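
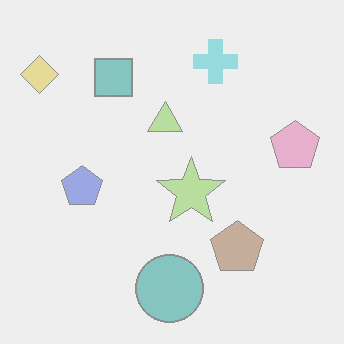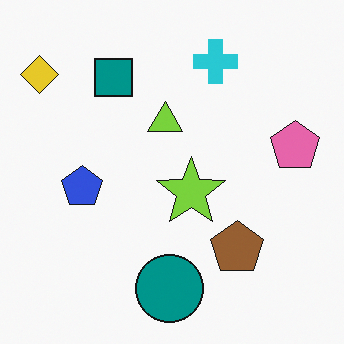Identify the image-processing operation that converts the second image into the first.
The transformation is: given much lower contrast.

Tones are pushed toward mid-grey across the whole image — a global contrast change.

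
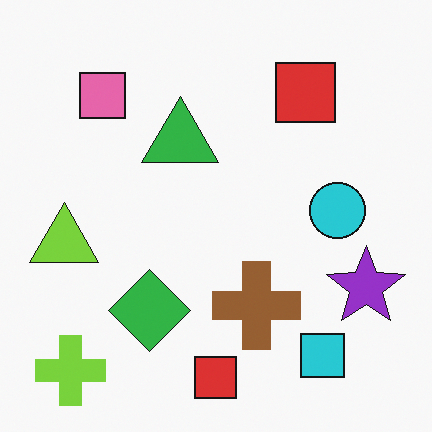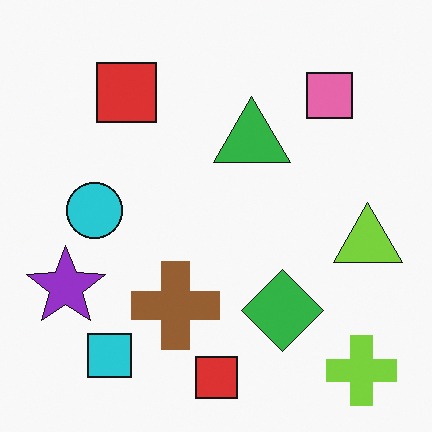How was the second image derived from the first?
The image was flipped horizontally (left ↔ right).

The lime triangle is in the left of the first image and the right of the second — shapes on opposite sides of the vertical midline have swapped in a mirror flip.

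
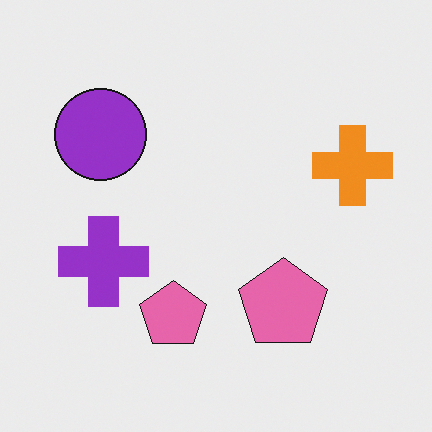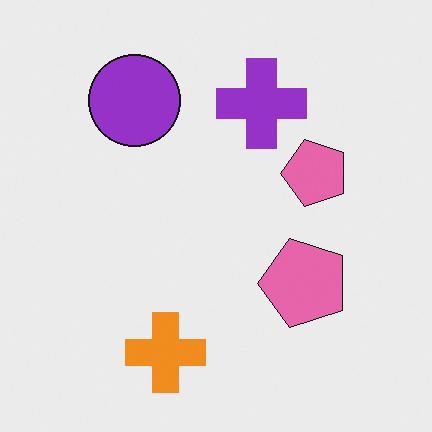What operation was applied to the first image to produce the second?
The second image is the first transposed (reflected across the top-left ↔ bottom-right diagonal).

Shapes have swapped their row and column positions — what was in the top-right is now in the bottom-left — a diagonal reflection.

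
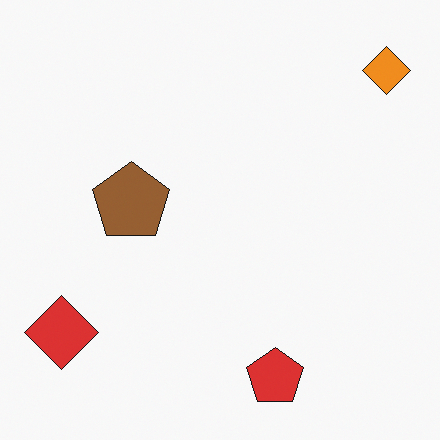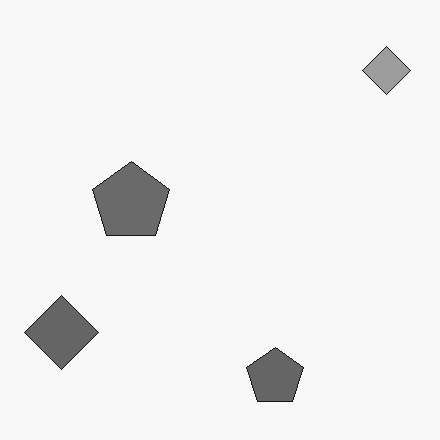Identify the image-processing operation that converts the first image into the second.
This is the original image converted to grayscale.

All color is removed — every shape is now a shade of grey.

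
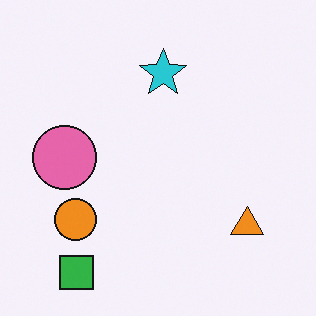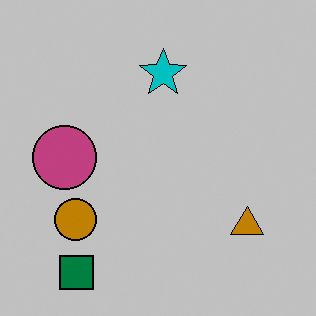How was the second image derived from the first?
It was heavily posterized to just a handful of flat colors.

Each flat color has snapped to a coarser quantized level — most visibly, the near-white background has dropped to a flat grey.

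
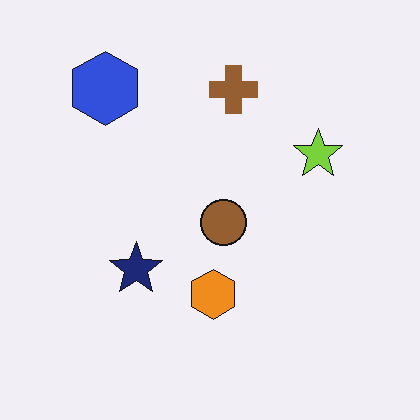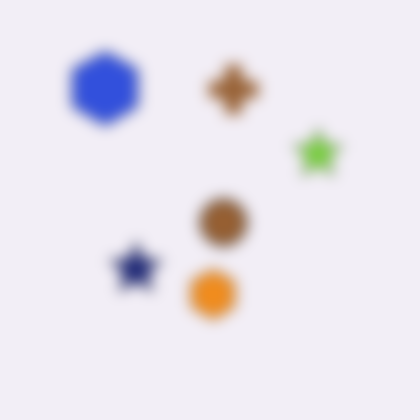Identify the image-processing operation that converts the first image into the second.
The transformation is: heavily blurred.

Shape edges and outlines are uniformly softened across the whole image.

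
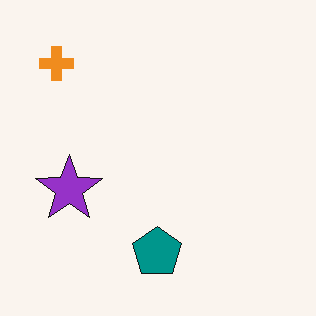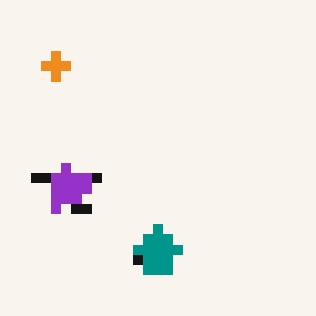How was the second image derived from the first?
It was heavily pixelated into large blocks.

Shapes are reduced to large square blocks; fine edges and outlines are lost — a downscale-then-upscale (mosaic) effect.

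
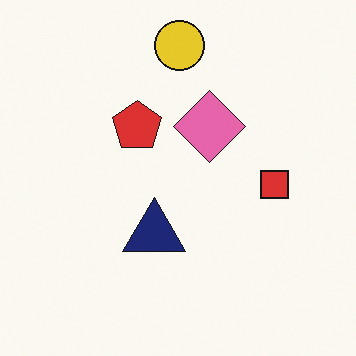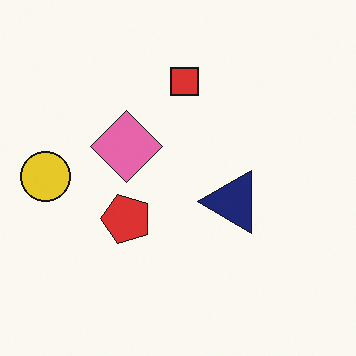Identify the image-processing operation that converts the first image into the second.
The second image is the first rotated 90° counter-clockwise.

The yellow circle sits in the top of the first image and the left of the second — consistent with a whole-image 90° counter-clockwise rotation.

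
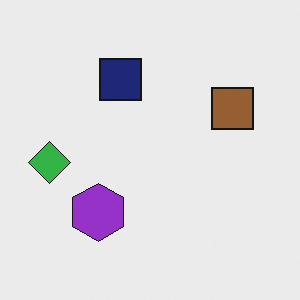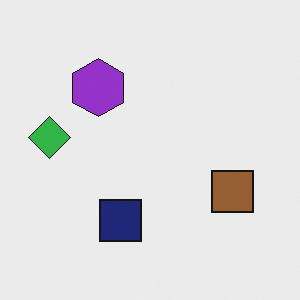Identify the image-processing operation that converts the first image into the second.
This is the original image flipped vertically (top ↔ bottom).

The navy square is in the top of the first image and the bottom of the second — shapes on opposite sides of the horizontal midline have swapped in a mirror flip.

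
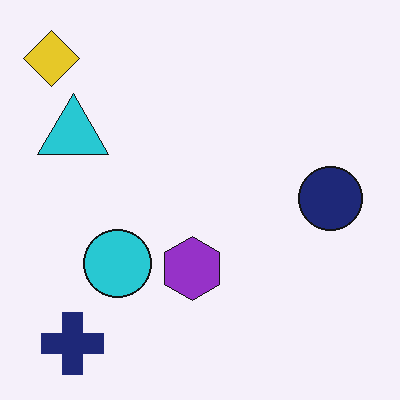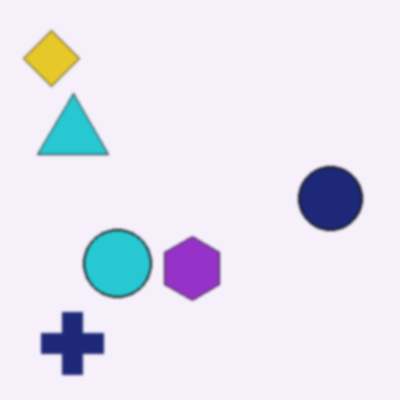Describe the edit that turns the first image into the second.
The second image is the first lightly blurred.

Shape edges and outlines are uniformly softened across the whole image.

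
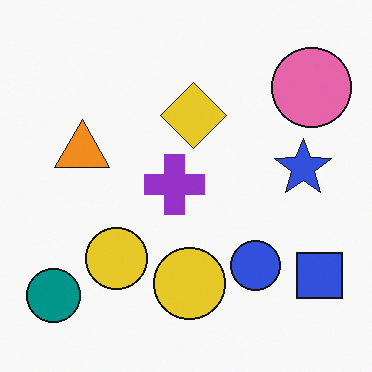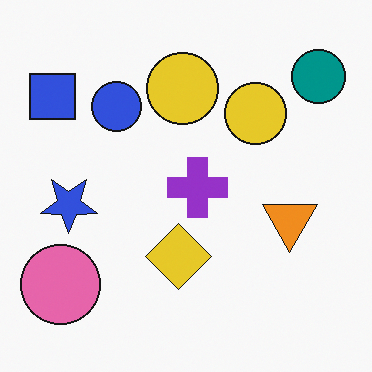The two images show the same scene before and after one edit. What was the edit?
The transformation is: rotated 180°.

The teal circle sits in the bottom-left of the first image and the top-right of the second — consistent with a whole-image 180° rotation.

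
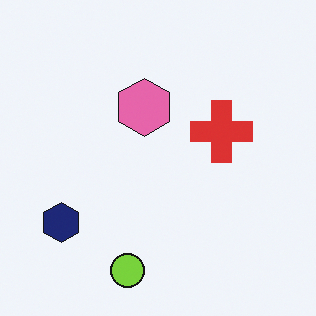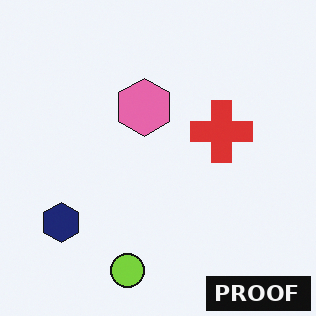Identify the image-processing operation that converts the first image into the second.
Watermarked with the text "PROOF" in the lower-right corner.

A dark label reading "PROOF" appears in the lower-right corner.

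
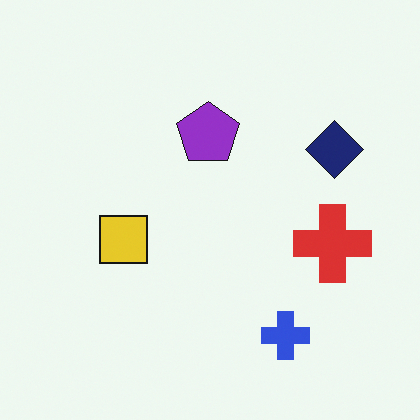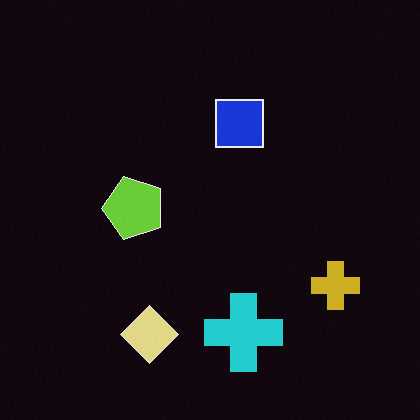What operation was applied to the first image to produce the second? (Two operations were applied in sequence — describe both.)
Color-inverted (negative), then transposed (reflected across the top-left ↔ bottom-right diagonal).

The light background has become dark and every shape's color is its complement — a photographic negative. Shapes have swapped their row and column positions — what was in the top-right is now in the bottom-left — a diagonal reflection.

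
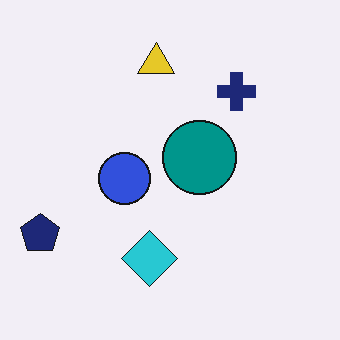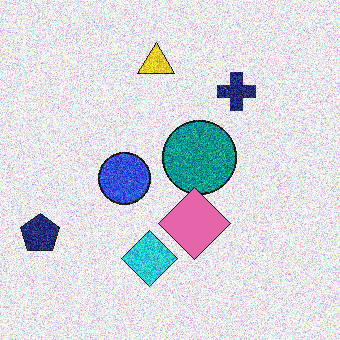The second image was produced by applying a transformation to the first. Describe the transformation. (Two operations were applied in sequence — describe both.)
This is the original image degraded with heavy additive noise, then overlaid with an additional pink diamond.

Random speckle covers the whole image, including the flat background. A pink diamond appears in the second image that is absent from the first.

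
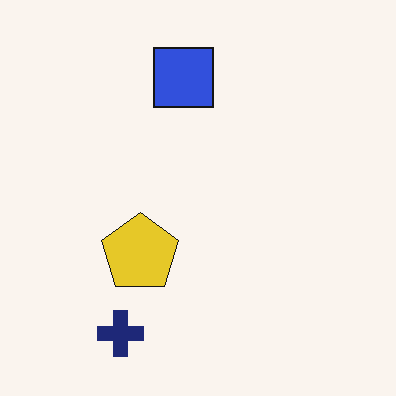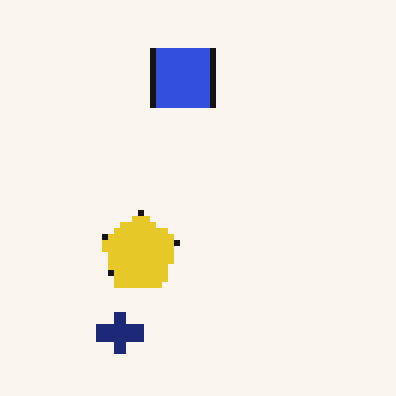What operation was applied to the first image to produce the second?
This is the original image moderately pixelated.

Shapes are reduced to large square blocks; fine edges and outlines are lost — a downscale-then-upscale (mosaic) effect.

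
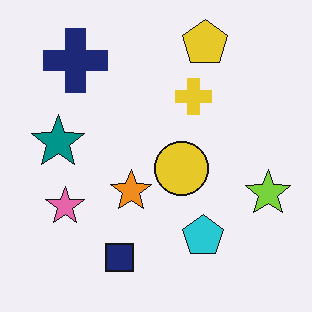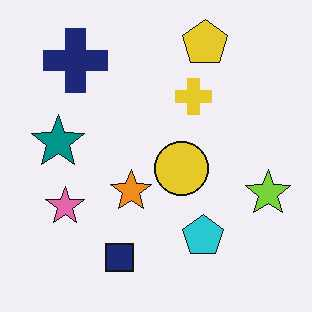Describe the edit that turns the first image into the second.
The image was given moderate JPEG compression.

Blocky 8×8 compression artifacts appear around shape edges and the flat background shows ringing — characteristic JPEG degradation.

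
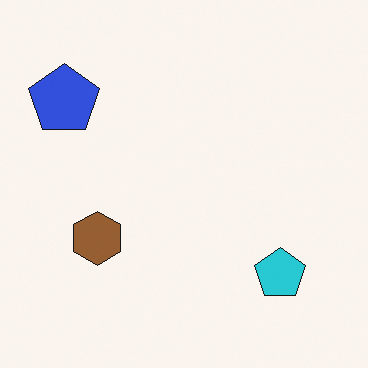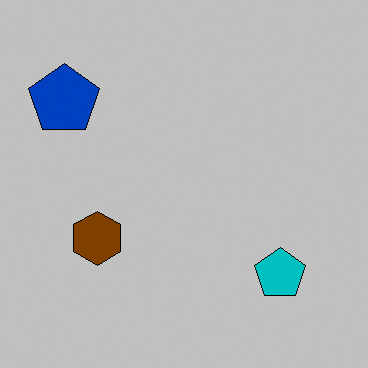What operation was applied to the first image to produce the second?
The second image is the first heavily posterized to just a handful of flat colors.

Each flat color has snapped to a coarser quantized level — most visibly, the near-white background has dropped to a flat grey.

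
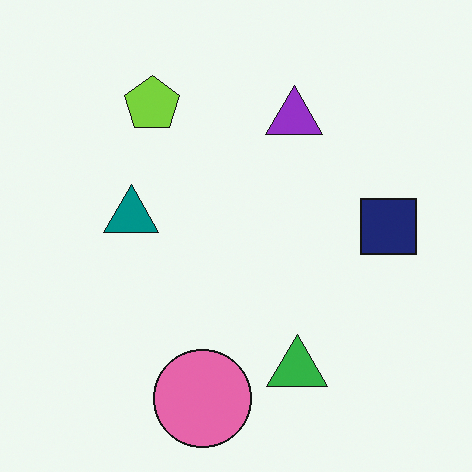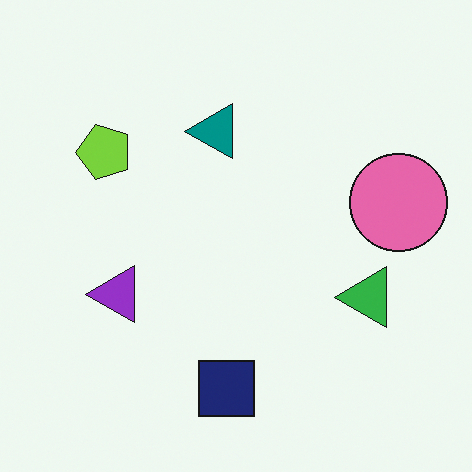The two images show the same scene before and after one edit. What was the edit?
Transposed (reflected across the top-left ↔ bottom-right diagonal).

Shapes have swapped their row and column positions — what was in the top-right is now in the bottom-left — a diagonal reflection.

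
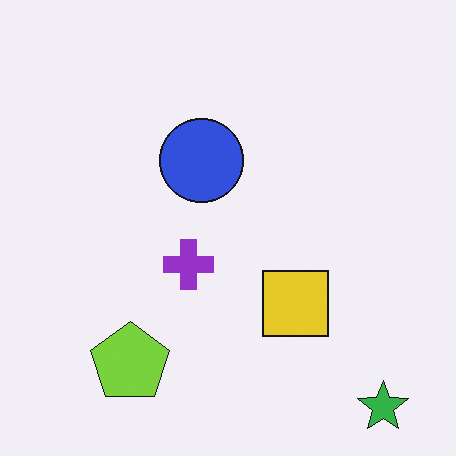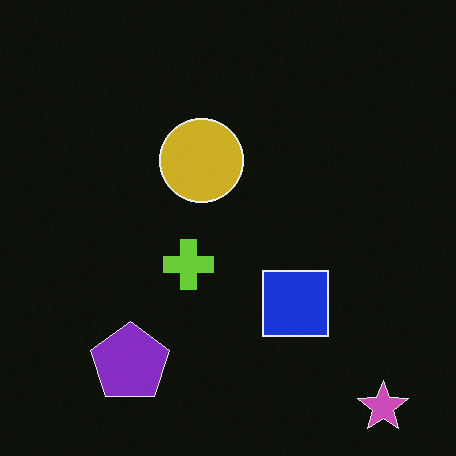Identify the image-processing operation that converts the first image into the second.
The image was color-inverted (negative).

The light background has become dark and every shape's color is its complement — a photographic negative.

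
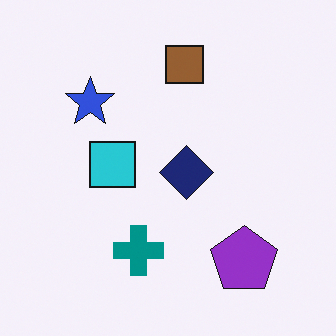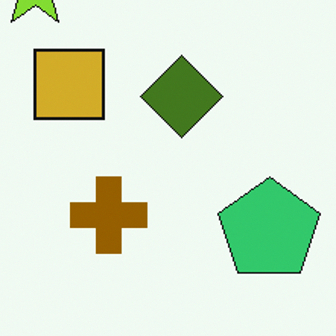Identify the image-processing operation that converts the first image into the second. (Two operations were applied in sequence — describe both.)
The second image is the first cropped slightly and scaled back up, then hue-shifted through roughly half the color wheel.

The visible shapes are larger and the field of view is narrower; shapes near the original edges may be partly or wholly outside the frame — a crop-and-rescale. Every shape's color has rotated by the same amount around the hue wheel — a uniform hue shift.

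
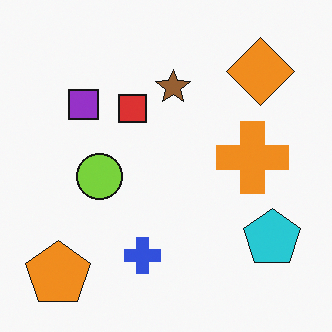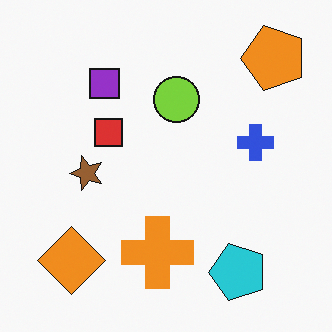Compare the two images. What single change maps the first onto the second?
Transposed (reflected across the top-left ↔ bottom-right diagonal).

Shapes have swapped their row and column positions — what was in the top-right is now in the bottom-left — a diagonal reflection.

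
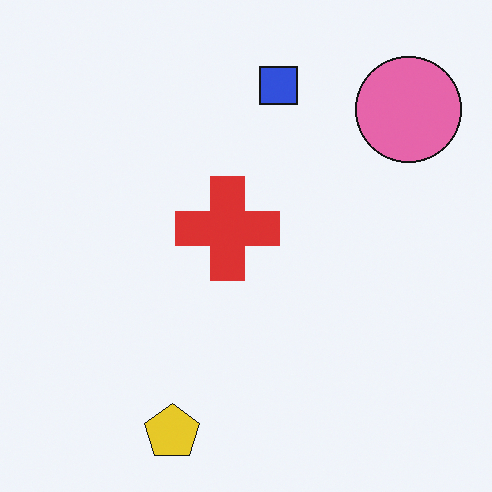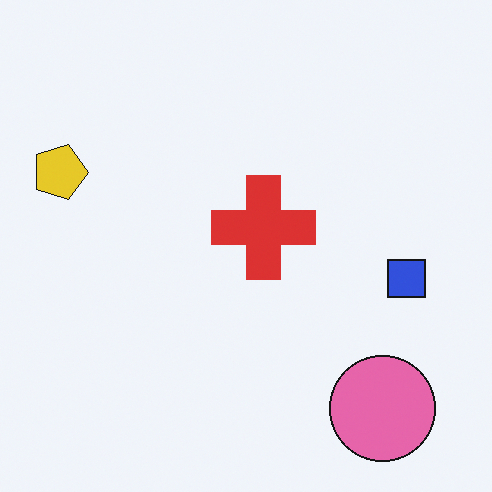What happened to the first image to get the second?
The second image is the first rotated 90° clockwise.

The pink circle sits in the top-right of the first image and the bottom-right of the second — consistent with a whole-image 90° clockwise rotation.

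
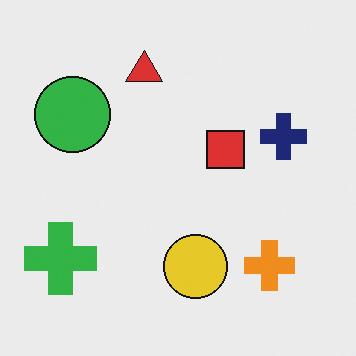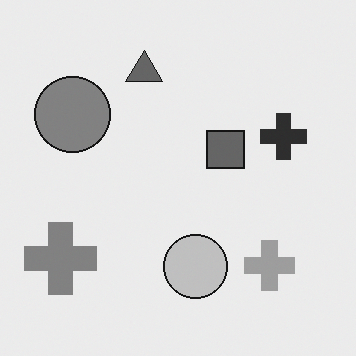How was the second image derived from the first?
This is the original image converted to grayscale.

All color is removed — every shape is now a shade of grey.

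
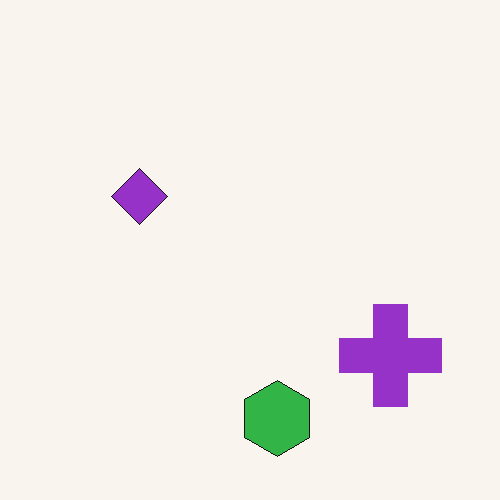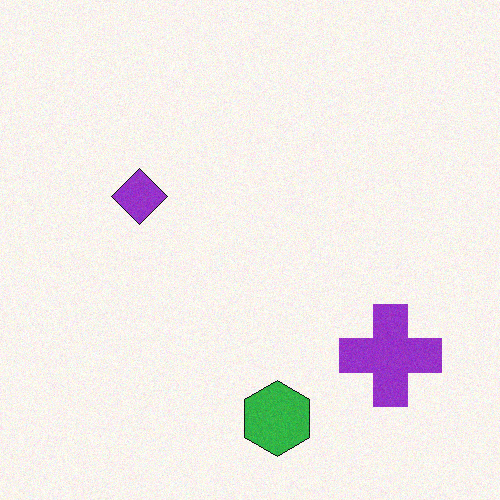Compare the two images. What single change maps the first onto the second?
The second image is the first degraded with light additive noise.

Random speckle covers the whole image, including the flat background.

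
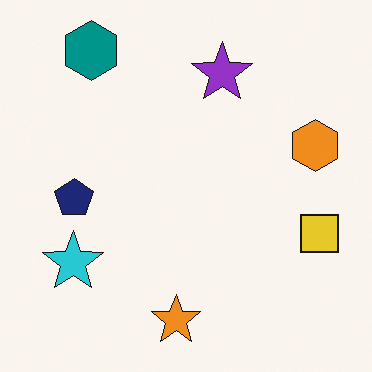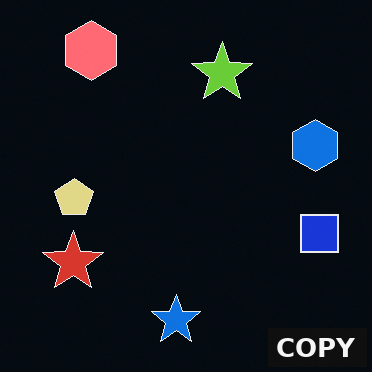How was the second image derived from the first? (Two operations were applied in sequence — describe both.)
It was color-inverted (negative), then watermarked with the text "COPY" in the lower-right corner.

The light background has become dark and every shape's color is its complement — a photographic negative. A dark label reading "COPY" appears in the lower-right corner.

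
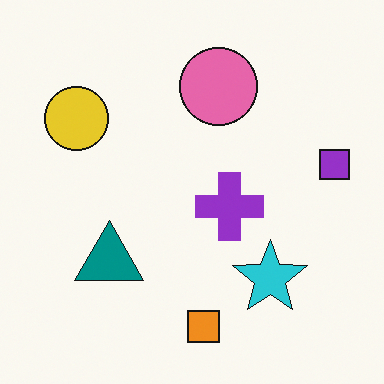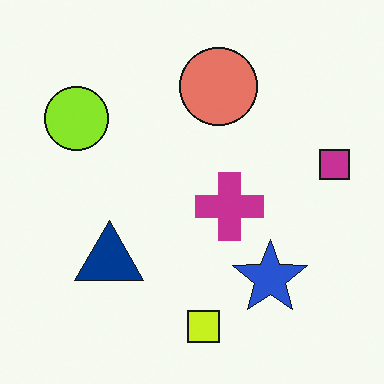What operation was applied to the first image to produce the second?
It was hue-shifted by a small amount.

Every shape's color has rotated by the same amount around the hue wheel — a uniform hue shift.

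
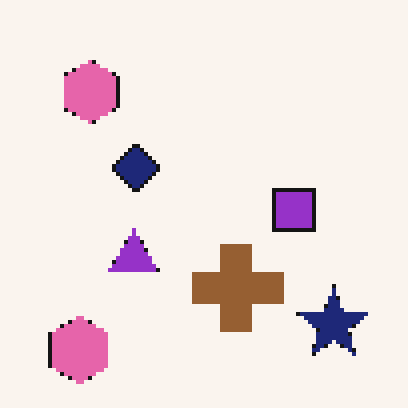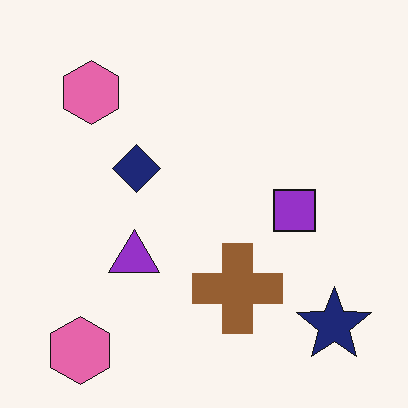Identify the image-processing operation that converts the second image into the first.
This is the original image mildly pixelated.

Shapes are reduced to large square blocks; fine edges and outlines are lost — a downscale-then-upscale (mosaic) effect.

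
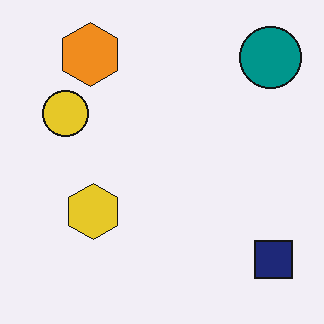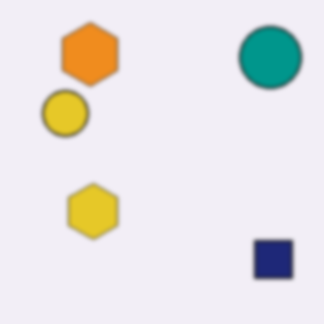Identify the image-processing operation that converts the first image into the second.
This is the original image lightly blurred.

Shape edges and outlines are uniformly softened across the whole image.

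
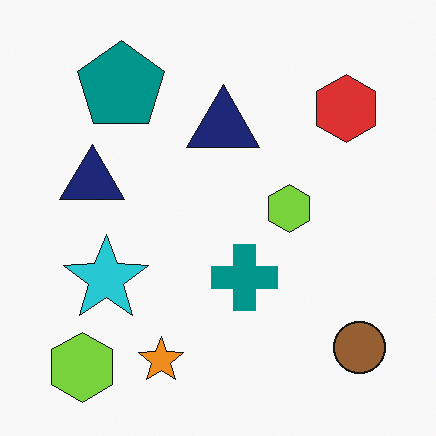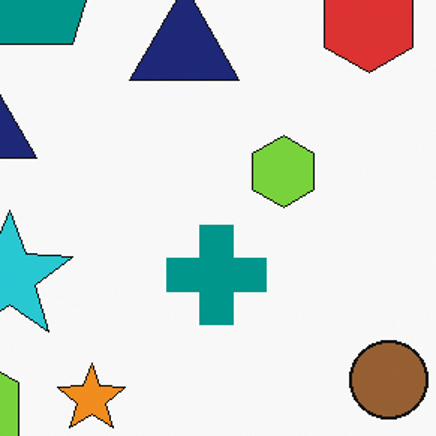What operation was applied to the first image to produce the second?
The transformation is: cropped slightly and scaled back up.

The visible shapes are larger and the field of view is narrower; shapes near the original edges may be partly or wholly outside the frame — a crop-and-rescale.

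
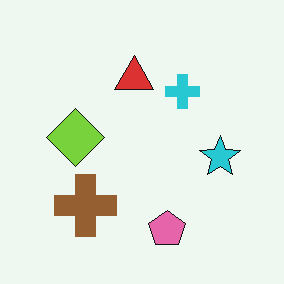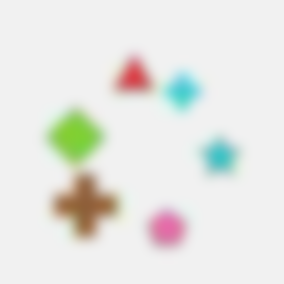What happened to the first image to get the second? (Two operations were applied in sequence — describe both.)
The second image is the first heavily JPEG-compressed with obvious blocking artifacts, then strongly gaussian-blurred.

Blocky 8×8 compression artifacts appear around shape edges and the flat background shows ringing — characteristic JPEG degradation. Shape edges and outlines are uniformly softened across the whole image.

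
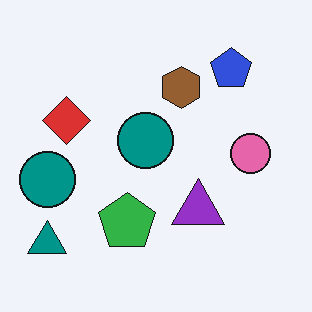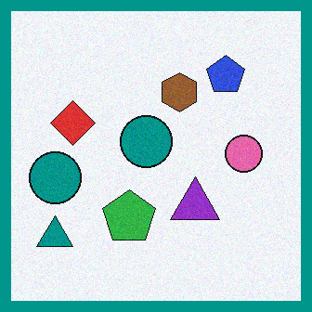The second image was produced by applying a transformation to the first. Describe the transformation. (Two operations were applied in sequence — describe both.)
This is the original image degraded with light additive noise, then framed with a teal border.

Random speckle covers the whole image, including the flat background. A solid teal frame runs around the edge of the second image, with the content slightly shrunk inside it.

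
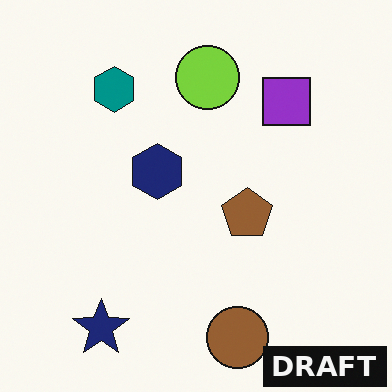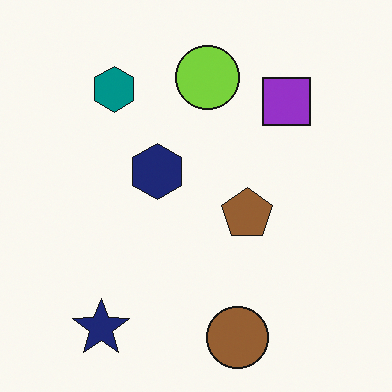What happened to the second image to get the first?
This is the original image watermarked with the text "DRAFT" in the lower-right corner.

A dark label reading "DRAFT" appears in the lower-right corner.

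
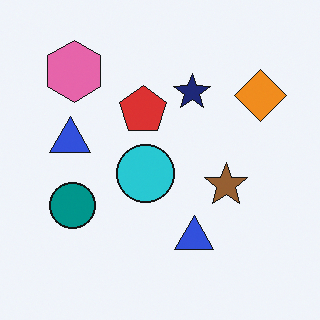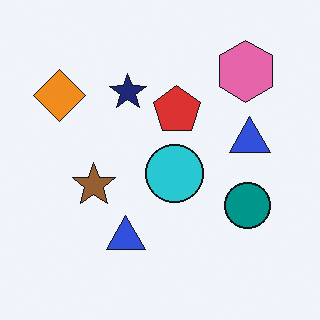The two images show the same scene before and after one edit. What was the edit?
It was flipped horizontally (left ↔ right).

The orange diamond is in the top-right of the first image and the top-left of the second — shapes on opposite sides of the vertical midline have swapped in a mirror flip.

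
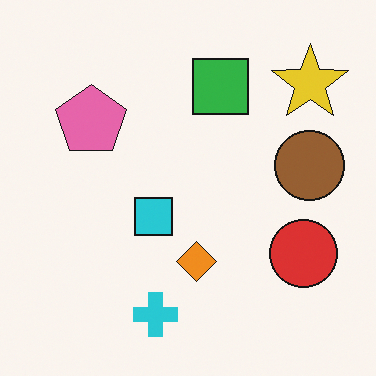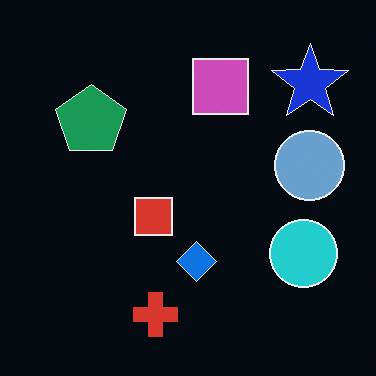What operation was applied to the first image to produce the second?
This is the original image color-inverted (negative).

The light background has become dark and every shape's color is its complement — a photographic negative.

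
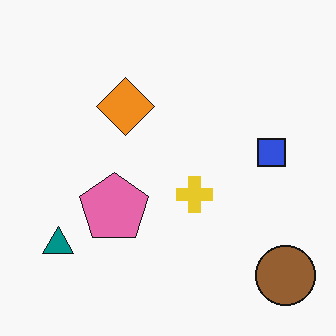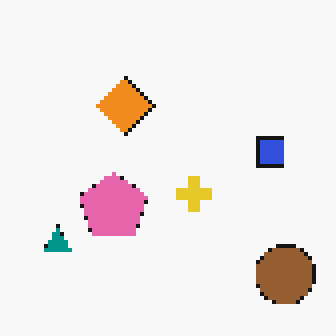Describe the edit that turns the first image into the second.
The transformation is: lightly pixelated (a mild mosaic effect).

Shapes are reduced to large square blocks; fine edges and outlines are lost — a downscale-then-upscale (mosaic) effect.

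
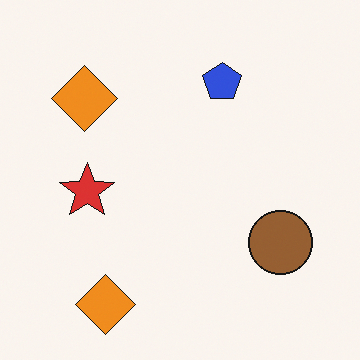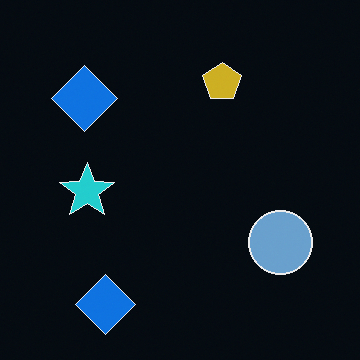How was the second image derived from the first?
It was color-inverted (negative).

The light background has become dark and every shape's color is its complement — a photographic negative.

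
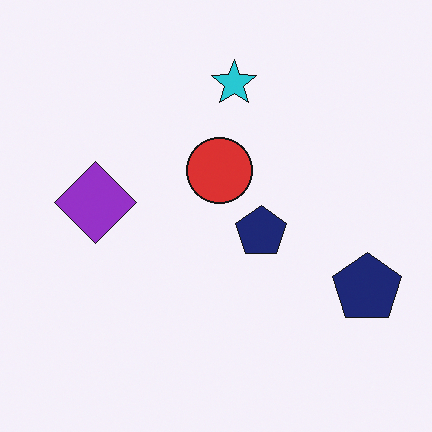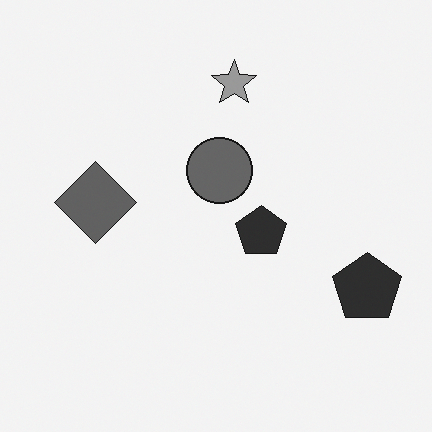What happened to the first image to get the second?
The second image is the first converted to grayscale.

All color is removed — every shape is now a shade of grey.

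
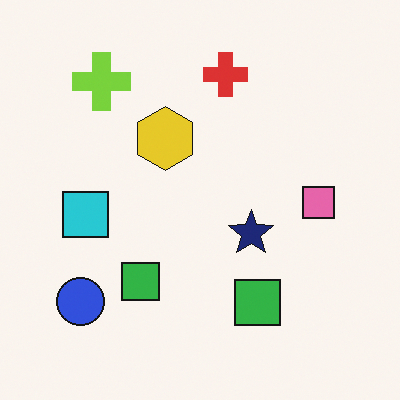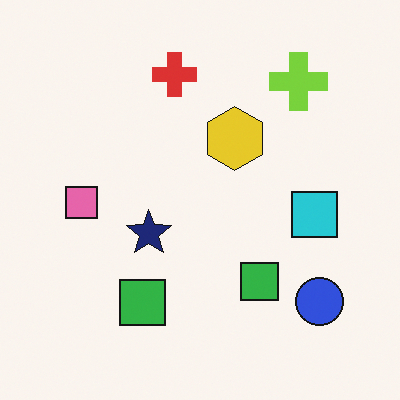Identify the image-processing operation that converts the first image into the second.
The second image is the first flipped horizontally (left ↔ right).

The blue circle is in the bottom-left of the first image and the bottom-right of the second — shapes on opposite sides of the vertical midline have swapped in a mirror flip.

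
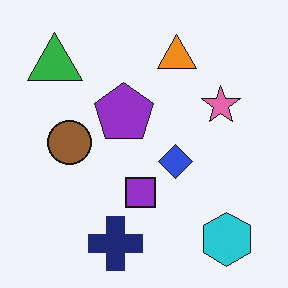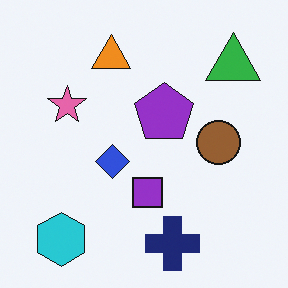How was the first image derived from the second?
The image was flipped horizontally (left ↔ right).

The green triangle is in the top-right of the second image and the top-left of the first — shapes on opposite sides of the vertical midline have swapped in a mirror flip.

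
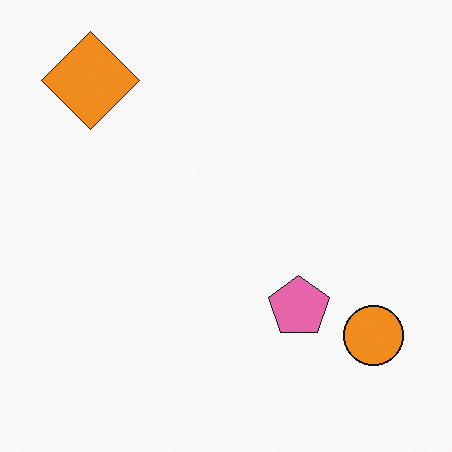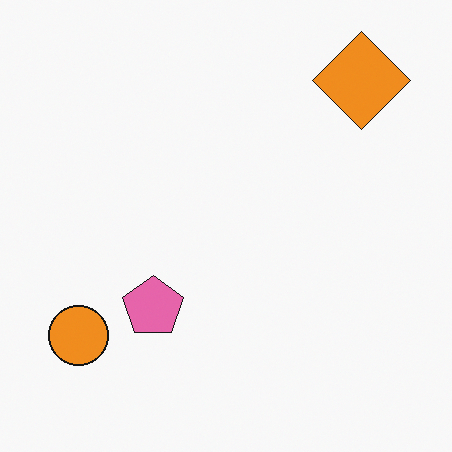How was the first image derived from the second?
This is the original image flipped horizontally (left ↔ right).

The orange circle is in the bottom-left of the second image and the bottom-right of the first — shapes on opposite sides of the vertical midline have swapped in a mirror flip.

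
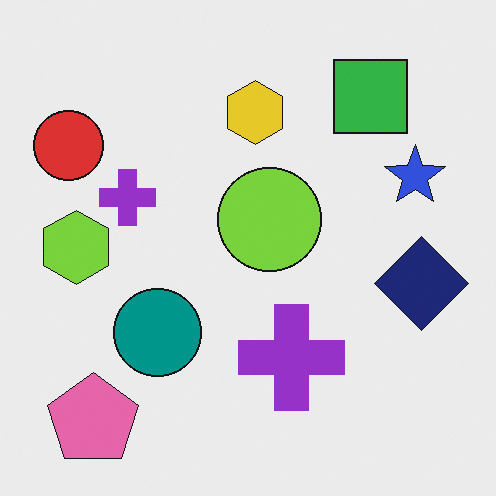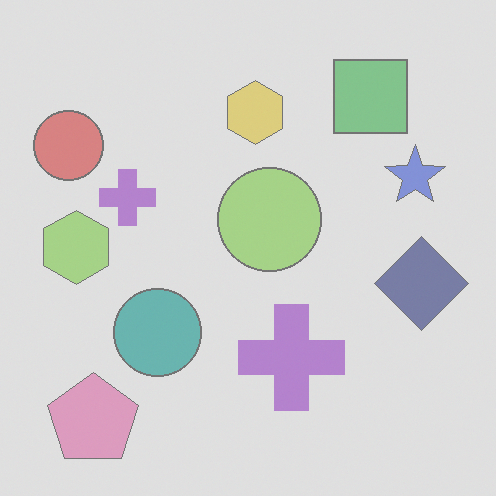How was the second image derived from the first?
It was given much lower contrast.

Tones are pushed toward mid-grey across the whole image — a global contrast change.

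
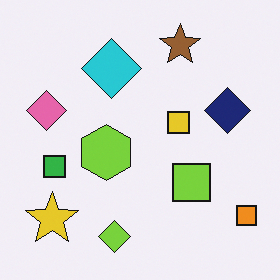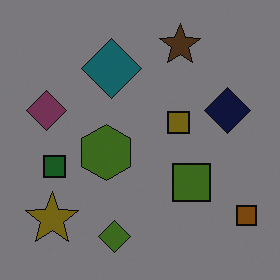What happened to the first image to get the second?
This is the original image substantially darkened.

Every pixel — background and shapes alike — is uniformly darkened.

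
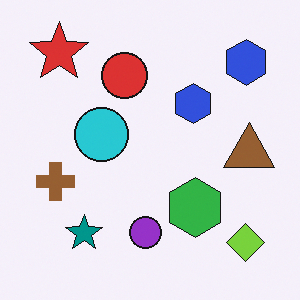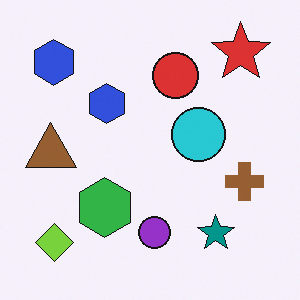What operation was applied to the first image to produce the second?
It was flipped horizontally (left ↔ right).

The brown triangle is in the right of the first image and the left of the second — shapes on opposite sides of the vertical midline have swapped in a mirror flip.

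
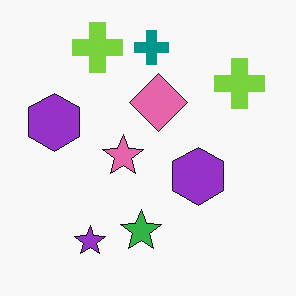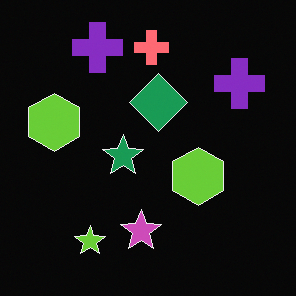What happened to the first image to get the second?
It was color-inverted (negative).

The light background has become dark and every shape's color is its complement — a photographic negative.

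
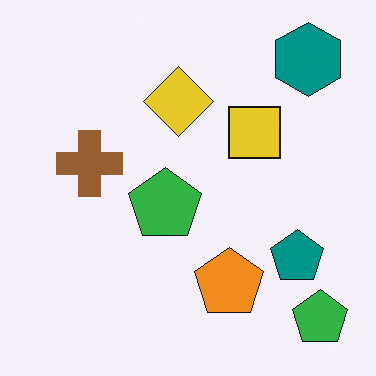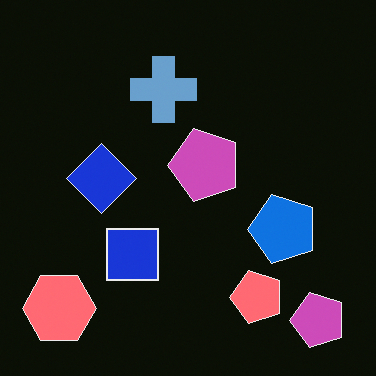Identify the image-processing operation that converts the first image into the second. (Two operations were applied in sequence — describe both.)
It was color-inverted (negative), then transposed (reflected across the top-left ↔ bottom-right diagonal).

The light background has become dark and every shape's color is its complement — a photographic negative. Shapes have swapped their row and column positions — what was in the top-right is now in the bottom-left — a diagonal reflection.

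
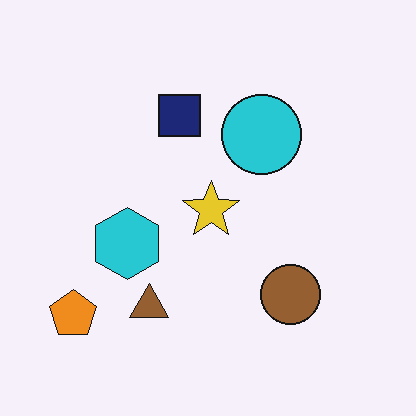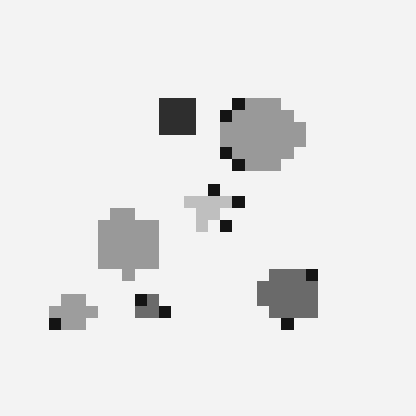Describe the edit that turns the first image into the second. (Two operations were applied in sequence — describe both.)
The image was heavily pixelated into large blocks, then converted to grayscale.

Shapes are reduced to large square blocks; fine edges and outlines are lost — a downscale-then-upscale (mosaic) effect. All color is removed — every shape is now a shade of grey.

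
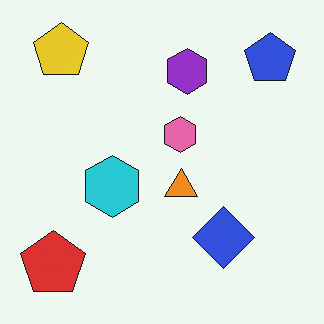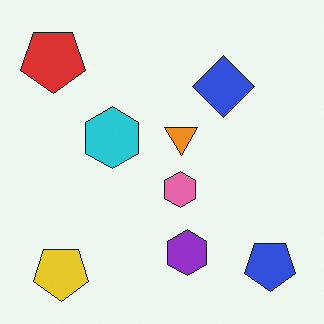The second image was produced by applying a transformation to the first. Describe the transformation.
The transformation is: flipped vertically (top ↔ bottom).

The yellow pentagon is in the top-left of the first image and the bottom-left of the second — shapes on opposite sides of the horizontal midline have swapped in a mirror flip.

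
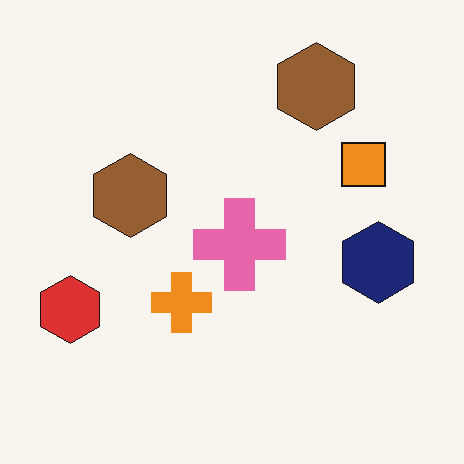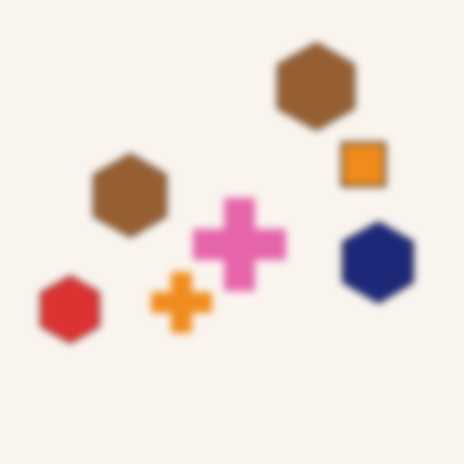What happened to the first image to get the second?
This is the original image noticeably gaussian-blurred.

Shape edges and outlines are uniformly softened across the whole image.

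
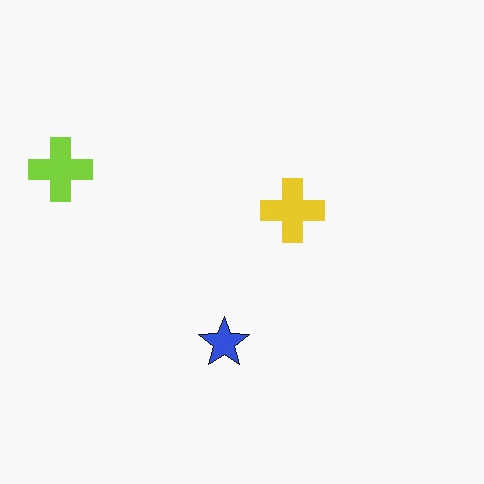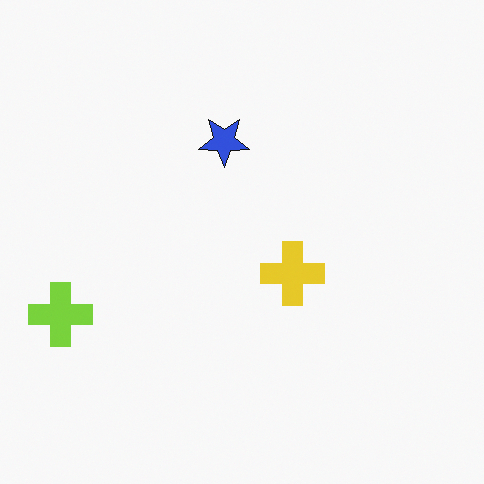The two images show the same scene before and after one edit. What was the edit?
It was flipped vertically (top ↔ bottom).

The blue star is in the bottom of the first image and the top of the second — shapes on opposite sides of the horizontal midline have swapped in a mirror flip.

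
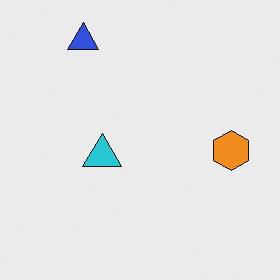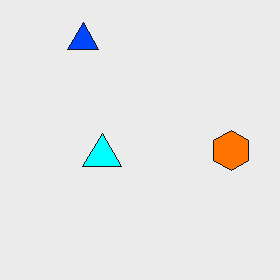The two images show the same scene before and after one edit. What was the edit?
It was made much more vivid (saturation change).

All colors are more vivid — a global saturation change.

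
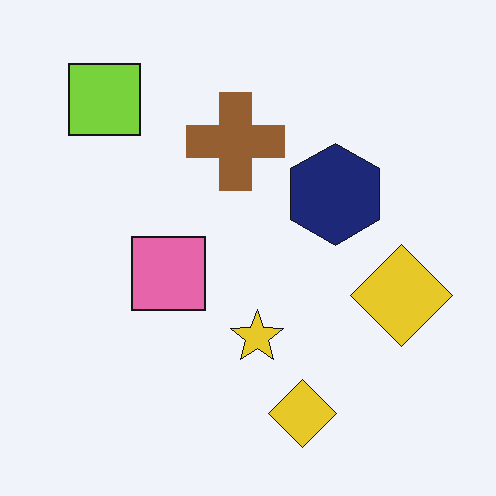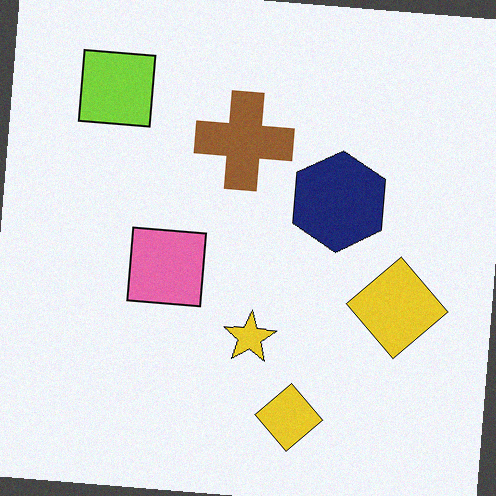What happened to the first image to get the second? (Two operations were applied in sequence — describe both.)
The image was rotated clockwise by a slight angle, then degraded with light additive noise.

Every shape is tilted by the same angle and the image corners show triangular fill wedges — a whole-image rotation by a non-right angle. Random speckle covers the whole image, including the flat background.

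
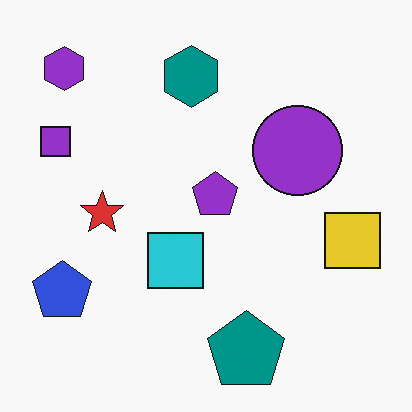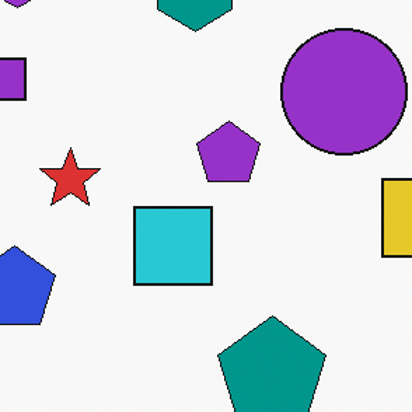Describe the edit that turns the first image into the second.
The transformation is: cropped slightly and scaled back up.

The visible shapes are larger and the field of view is narrower; shapes near the original edges may be partly or wholly outside the frame — a crop-and-rescale.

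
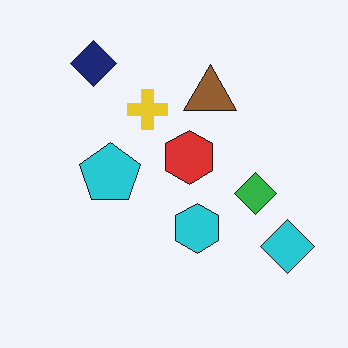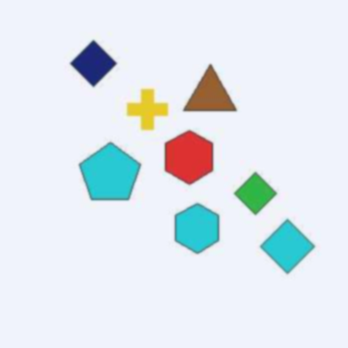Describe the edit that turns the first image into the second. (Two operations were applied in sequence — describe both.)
The image was JPEG-compressed with visible artifacts, then given a subtle gaussian blur.

Blocky 8×8 compression artifacts appear around shape edges and the flat background shows ringing — characteristic JPEG degradation. Shape edges and outlines are uniformly softened across the whole image.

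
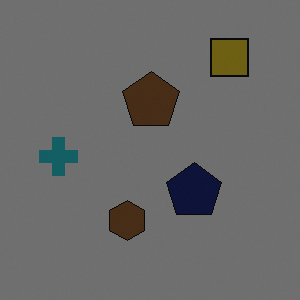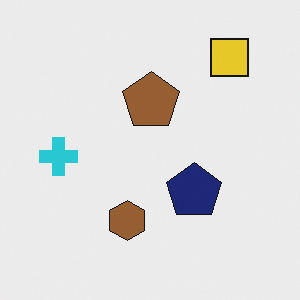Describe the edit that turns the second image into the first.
This is the original image substantially darkened.

Every pixel — background and shapes alike — is uniformly darkened.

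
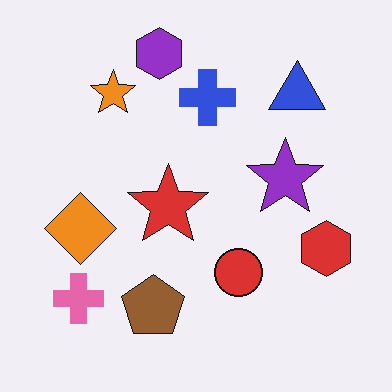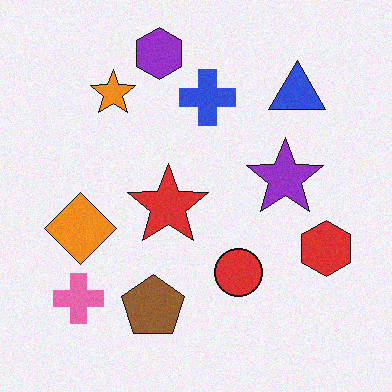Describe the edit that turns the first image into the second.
The second image is the first degraded with light additive noise.

Random speckle covers the whole image, including the flat background.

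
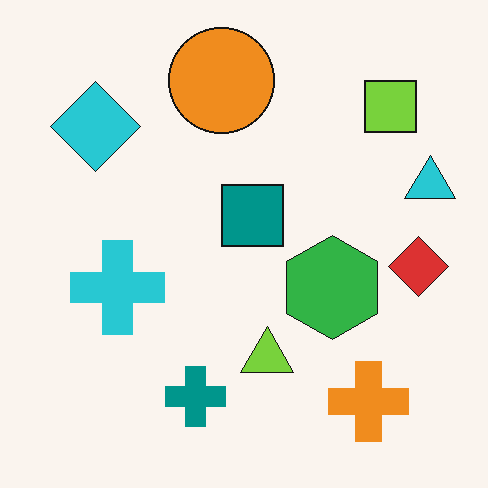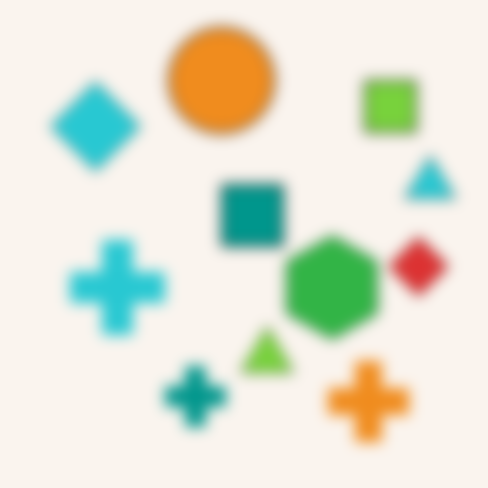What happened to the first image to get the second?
This is the original image heavily blurred.

Shape edges and outlines are uniformly softened across the whole image.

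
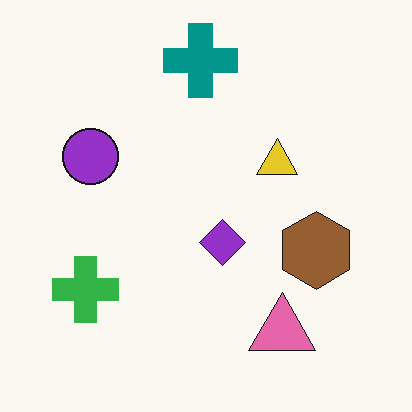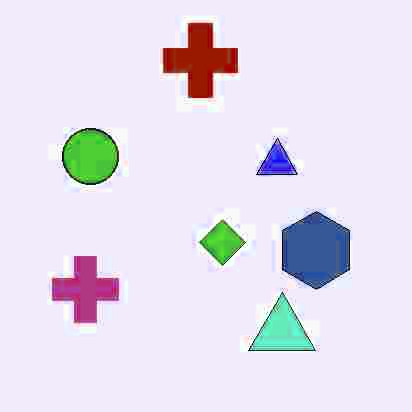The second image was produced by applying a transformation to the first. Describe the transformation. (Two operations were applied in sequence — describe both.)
This is the original image heavily JPEG-compressed with obvious blocking artifacts, then hue-shifted through roughly half the color wheel.

Blocky 8×8 compression artifacts appear around shape edges and the flat background shows ringing — characteristic JPEG degradation. Every shape's color has rotated by the same amount around the hue wheel — a uniform hue shift.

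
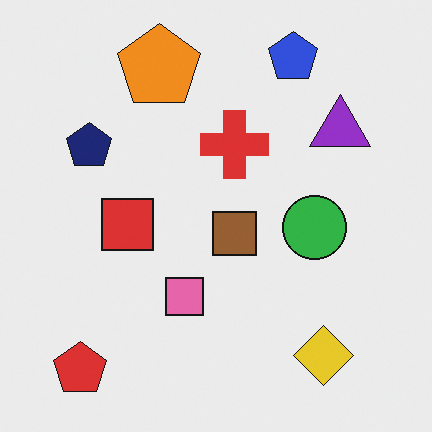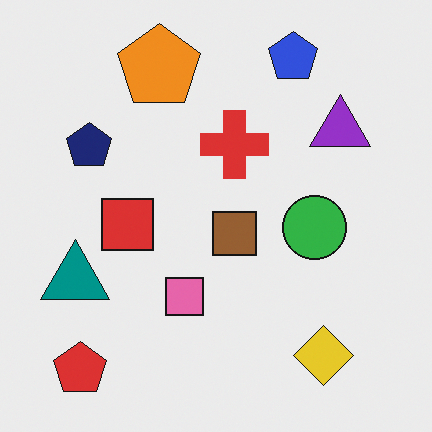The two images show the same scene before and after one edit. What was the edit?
The transformation is: overlaid with an additional teal triangle.

A teal triangle appears in the second image that is absent from the first.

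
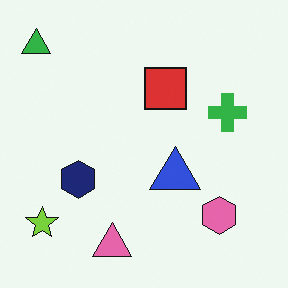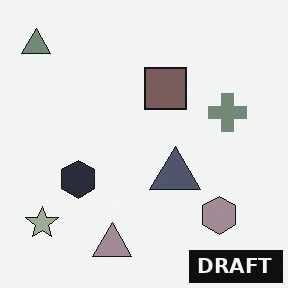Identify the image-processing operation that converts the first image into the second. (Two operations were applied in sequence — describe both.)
It was heavily desaturated, then watermarked with the text "DRAFT" in the lower-right corner.

All colors are more muted and greyish — a global saturation change. A dark label reading "DRAFT" appears in the lower-right corner.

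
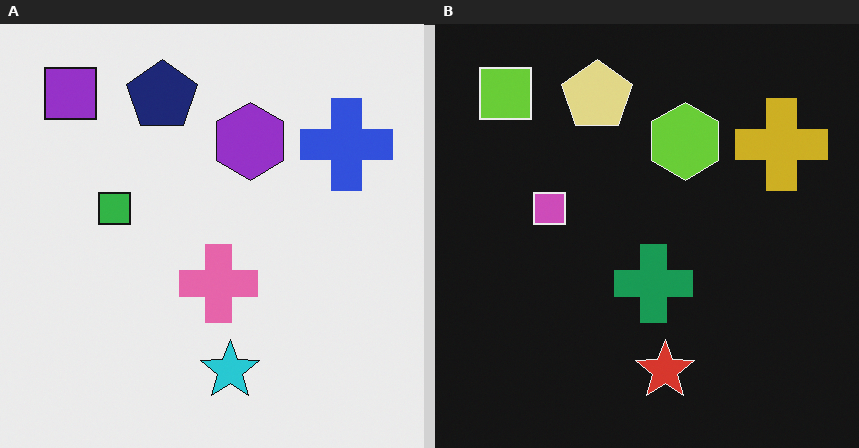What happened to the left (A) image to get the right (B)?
Color-inverted (negative).

The light background has become dark and every shape's color is its complement — a photographic negative.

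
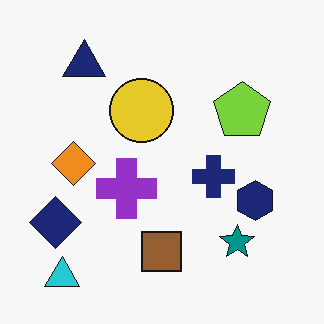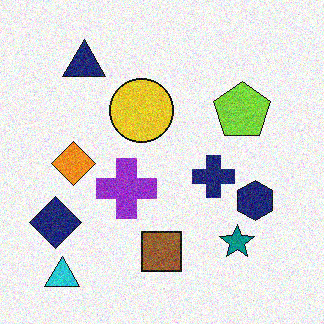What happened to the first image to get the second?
The image was degraded with moderate additive noise.

Random speckle covers the whole image, including the flat background.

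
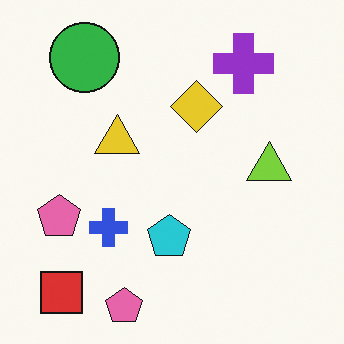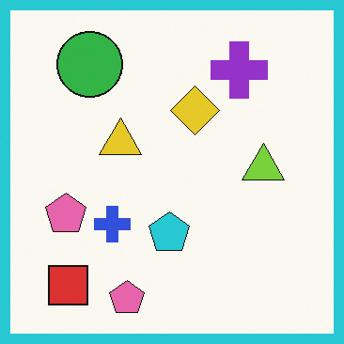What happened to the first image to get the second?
Framed with a cyan border.

A solid cyan frame runs around the edge of the second image, with the content slightly shrunk inside it.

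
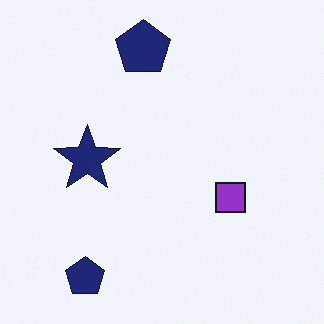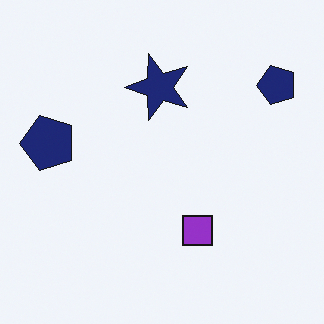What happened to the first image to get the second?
The image was transposed (reflected across the top-left ↔ bottom-right diagonal).

Shapes have swapped their row and column positions — what was in the top-right is now in the bottom-left — a diagonal reflection.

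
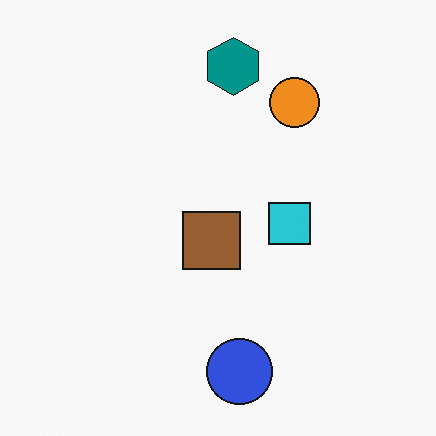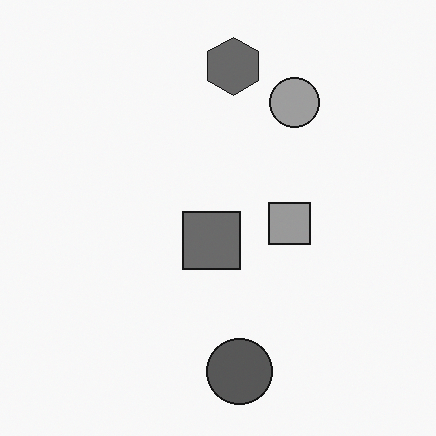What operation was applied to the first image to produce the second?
The transformation is: converted to grayscale.

All color is removed — every shape is now a shade of grey.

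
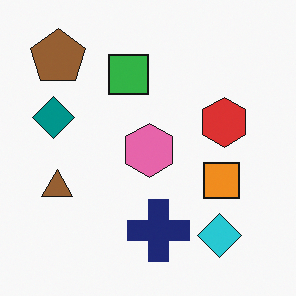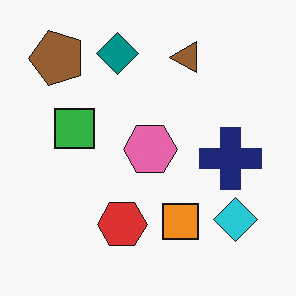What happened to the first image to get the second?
The second image is the first transposed (reflected across the top-left ↔ bottom-right diagonal).

Shapes have swapped their row and column positions — what was in the top-right is now in the bottom-left — a diagonal reflection.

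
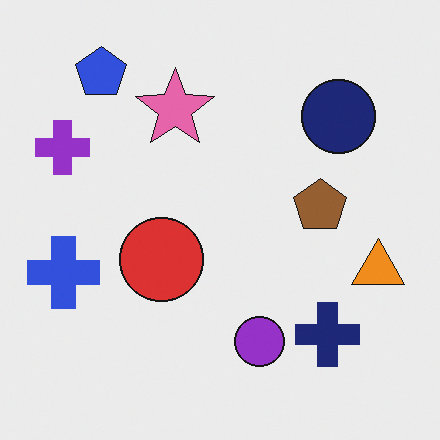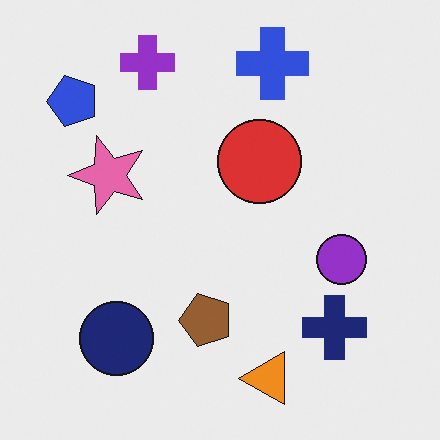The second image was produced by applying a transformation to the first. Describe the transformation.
Transposed (reflected across the top-left ↔ bottom-right diagonal).

Shapes have swapped their row and column positions — what was in the top-right is now in the bottom-left — a diagonal reflection.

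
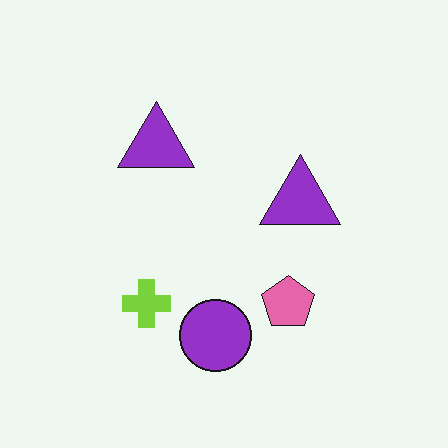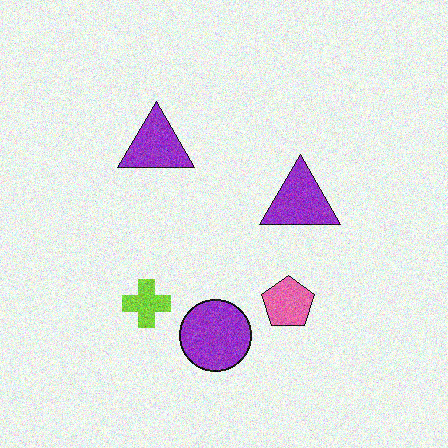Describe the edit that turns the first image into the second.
The transformation is: degraded with moderate additive noise.

Random speckle covers the whole image, including the flat background.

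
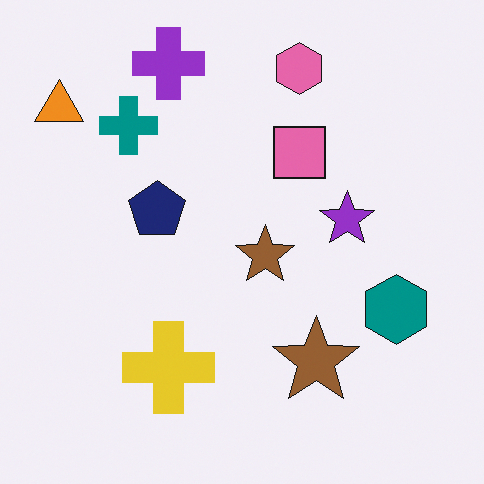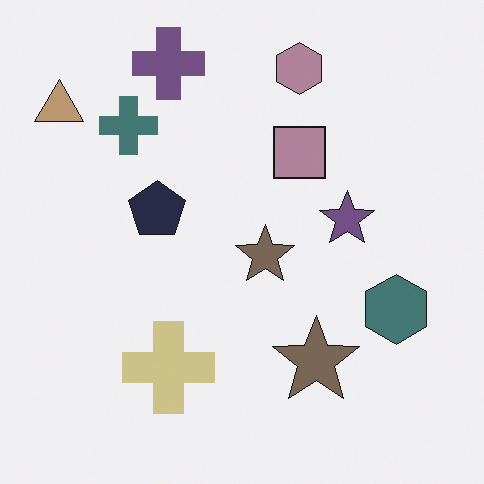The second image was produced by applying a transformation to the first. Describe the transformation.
Heavily desaturated.

All colors are more muted and greyish — a global saturation change.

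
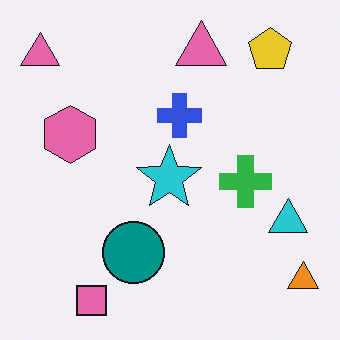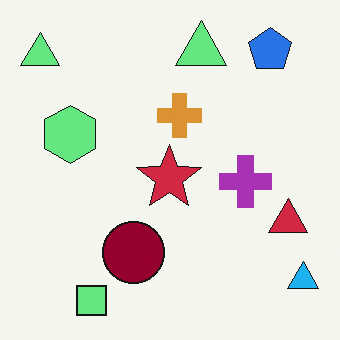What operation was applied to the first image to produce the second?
The transformation is: hue-shifted through roughly half the color wheel.

Every shape's color has rotated by the same amount around the hue wheel — a uniform hue shift.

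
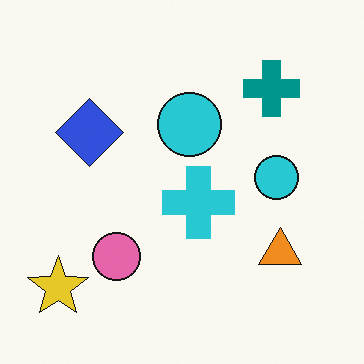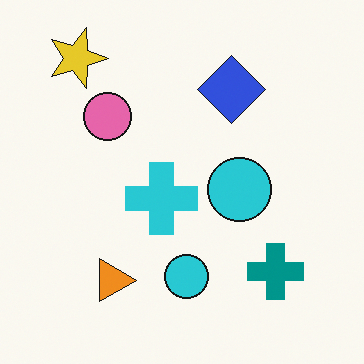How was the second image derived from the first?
This is the original image rotated 90° clockwise.

The yellow star sits in the bottom-left of the first image and the top-left of the second — consistent with a whole-image 90° clockwise rotation.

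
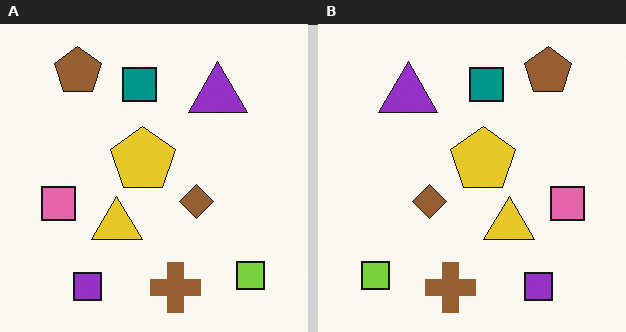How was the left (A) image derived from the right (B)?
It was flipped horizontally (left ↔ right).

The lime square is in the bottom-left of the right (B) image and the bottom-right of the left (A) — shapes on opposite sides of the vertical midline have swapped in a mirror flip.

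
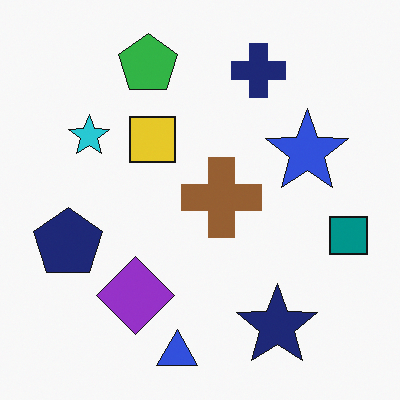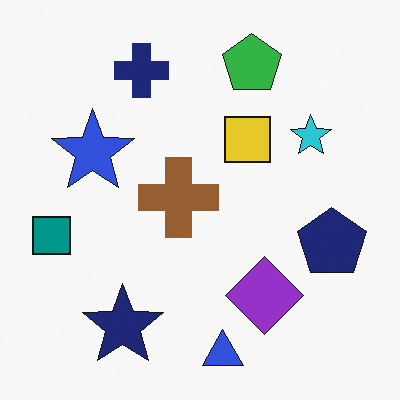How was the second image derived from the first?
It was flipped horizontally (left ↔ right).

The teal square is in the right of the first image and the left of the second — shapes on opposite sides of the vertical midline have swapped in a mirror flip.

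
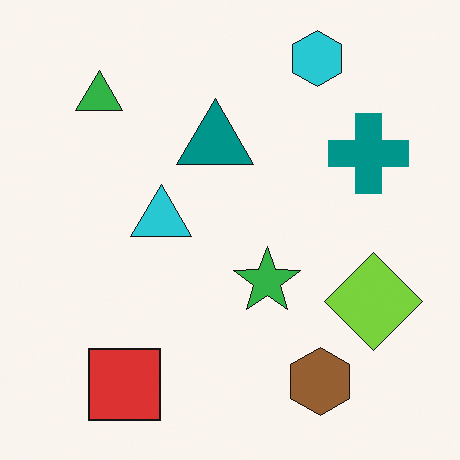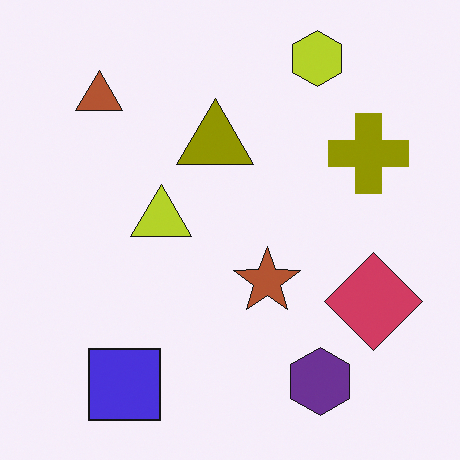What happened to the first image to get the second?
It was hue-shifted by a large amount.

Every shape's color has rotated by the same amount around the hue wheel — a uniform hue shift.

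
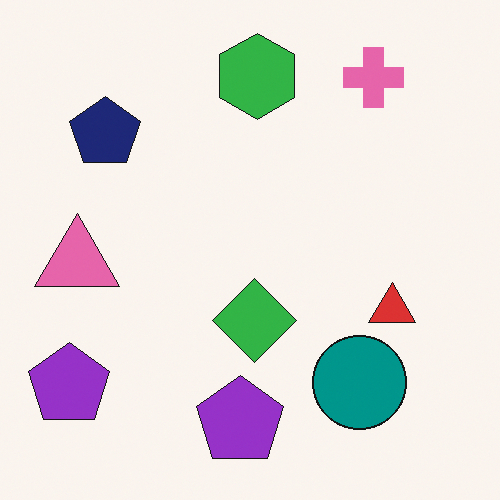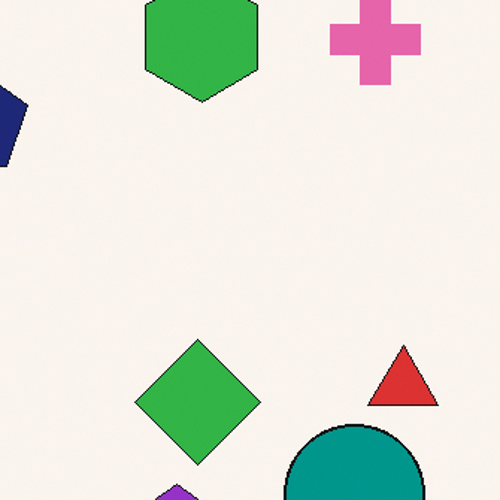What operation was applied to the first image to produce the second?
Cropped slightly and scaled back up.

The visible shapes are larger and the field of view is narrower; shapes near the original edges may be partly or wholly outside the frame — a crop-and-rescale.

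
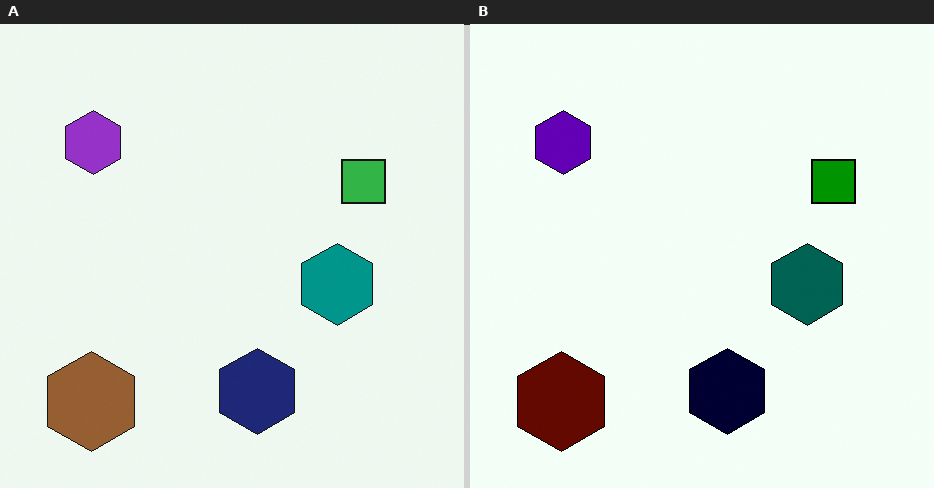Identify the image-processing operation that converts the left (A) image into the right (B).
Given much higher contrast.

Tones are pushed away from mid-grey across the whole image — a global contrast change.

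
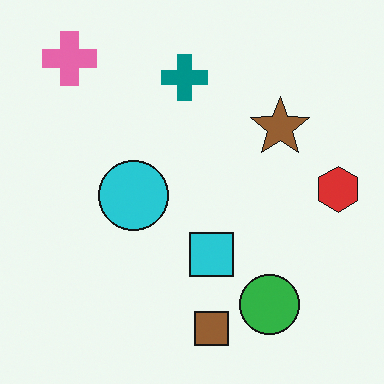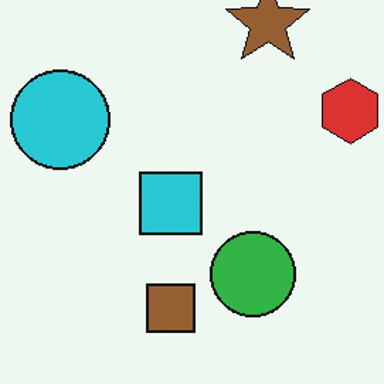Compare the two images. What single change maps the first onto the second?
This is the original image cropped slightly and scaled back up.

The visible shapes are larger and the field of view is narrower; shapes near the original edges may be partly or wholly outside the frame — a crop-and-rescale.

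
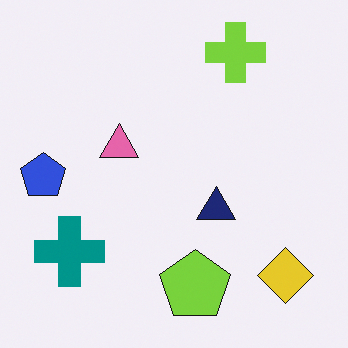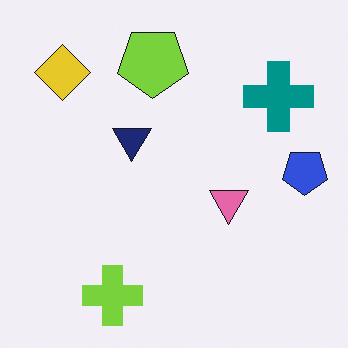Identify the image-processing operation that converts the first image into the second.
This is the original image rotated 180°.

The yellow diamond sits in the bottom-right of the first image and the top-left of the second — consistent with a whole-image 180° rotation.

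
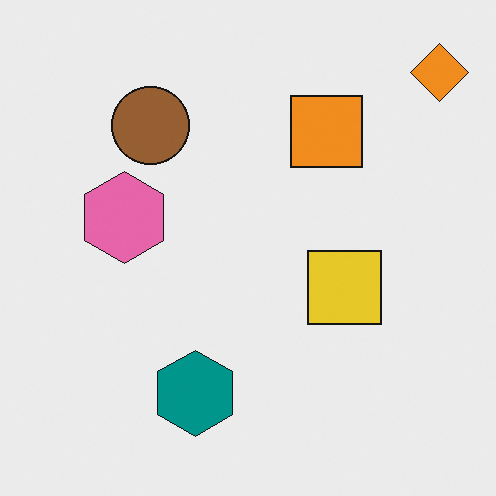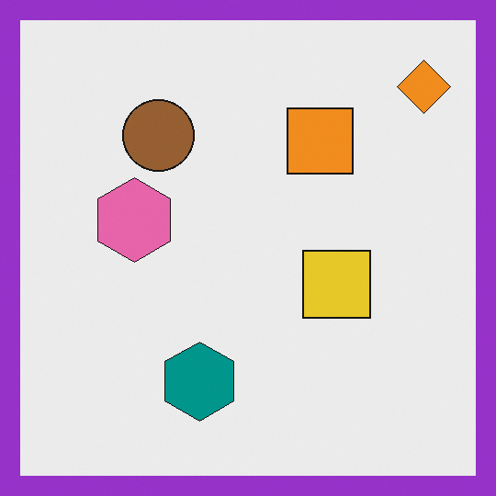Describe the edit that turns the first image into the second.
The image was framed with a purple border.

A solid purple frame runs around the edge of the second image, with the content slightly shrunk inside it.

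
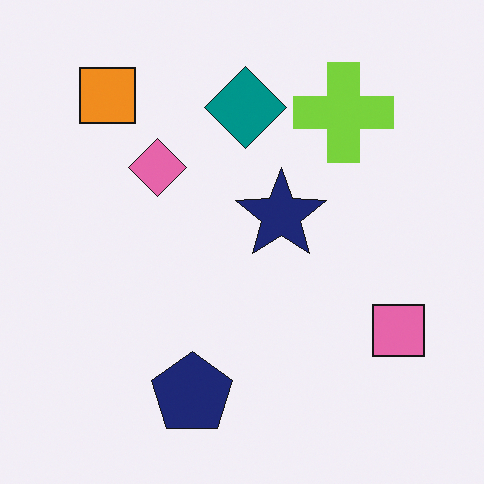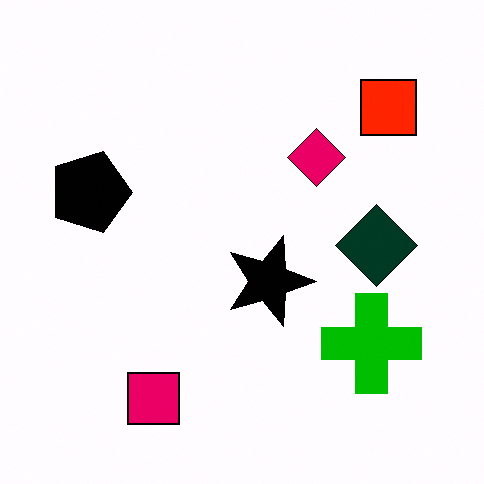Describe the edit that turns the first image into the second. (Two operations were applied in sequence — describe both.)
Rotated 90° clockwise, then boosted in contrast.

The orange square sits in the top-left of the first image and the top-right of the second — consistent with a whole-image 90° clockwise rotation. Tones are pushed away from mid-grey across the whole image — a global contrast change.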